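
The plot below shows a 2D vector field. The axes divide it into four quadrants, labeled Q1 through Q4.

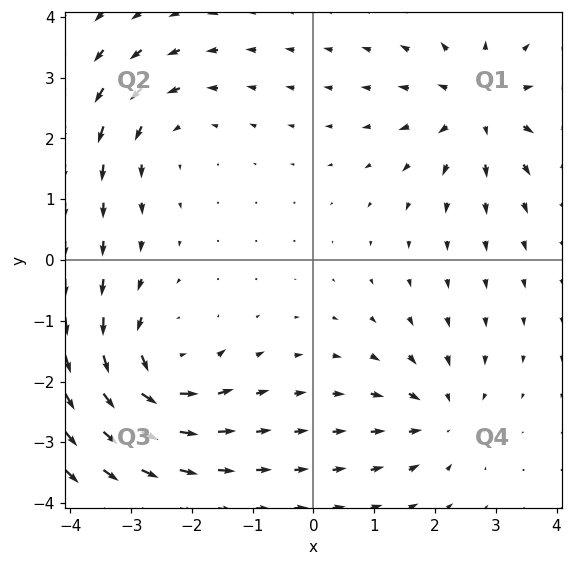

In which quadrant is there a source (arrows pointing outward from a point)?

Q1

The source sits at approximately (2.7, 2.5), which lies in quadrant Q1. The divergence there is about +5, positive as expected for a source.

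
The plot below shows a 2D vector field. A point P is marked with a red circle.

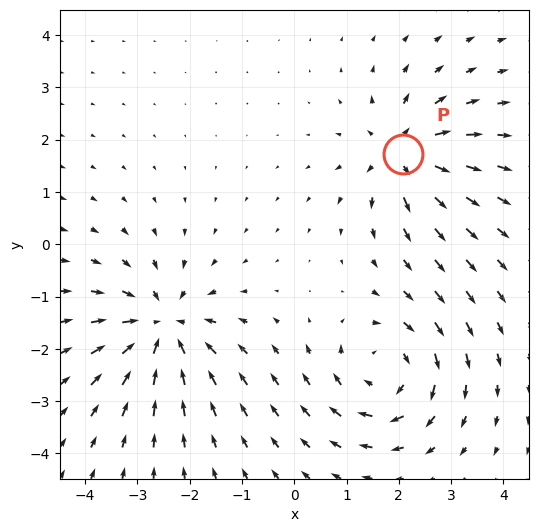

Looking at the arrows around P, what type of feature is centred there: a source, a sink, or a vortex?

At P (2.1, 1.7) the arrows spread outward. Divergence about +5, curl ≈0 — positive divergence with near-zero curl is a source.

source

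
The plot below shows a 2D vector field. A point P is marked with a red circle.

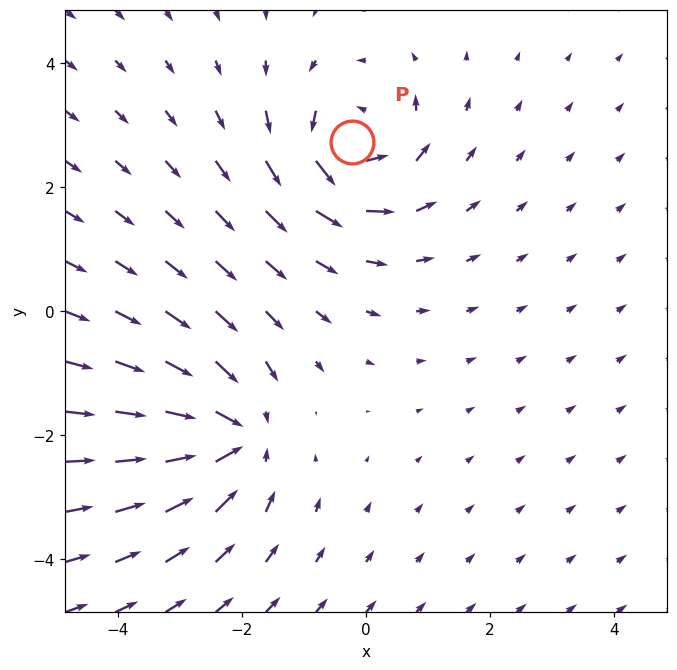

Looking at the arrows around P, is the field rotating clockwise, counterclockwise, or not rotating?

counterclockwise

Near P at (-0.2, 2.7) the arrows circulate counterclockwise. The curl (z-component) there is about +6; positive curl means counterclockwise rotation.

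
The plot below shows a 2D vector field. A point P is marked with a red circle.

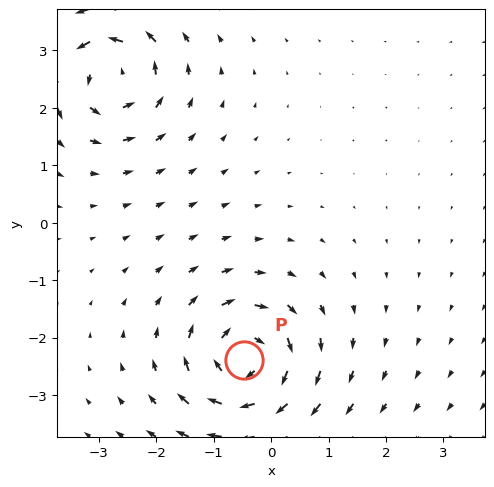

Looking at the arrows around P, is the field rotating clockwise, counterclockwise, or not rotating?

clockwise

Near P at (-0.5, -2.4) the arrows circulate clockwise. The curl (z-component) there is about -5; negative curl means clockwise rotation.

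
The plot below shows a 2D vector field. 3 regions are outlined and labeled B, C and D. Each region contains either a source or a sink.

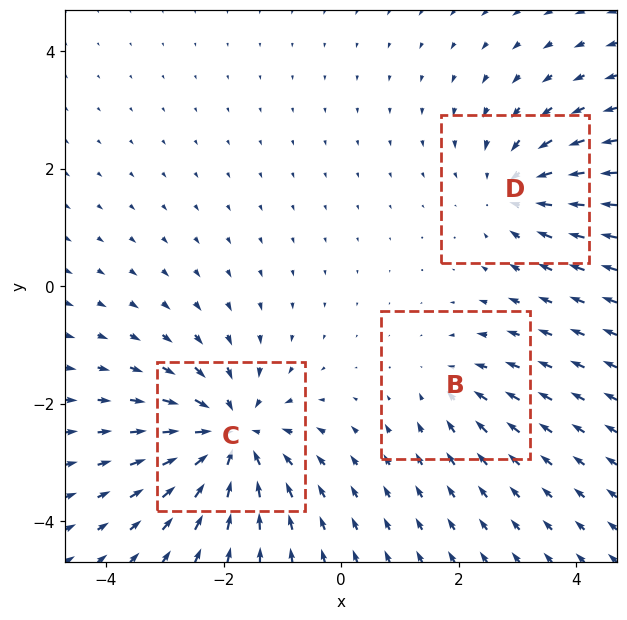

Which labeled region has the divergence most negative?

Divergence at each region's feature centre — B: about -2, C: about -5, D: about -3. Region C is most negative.

C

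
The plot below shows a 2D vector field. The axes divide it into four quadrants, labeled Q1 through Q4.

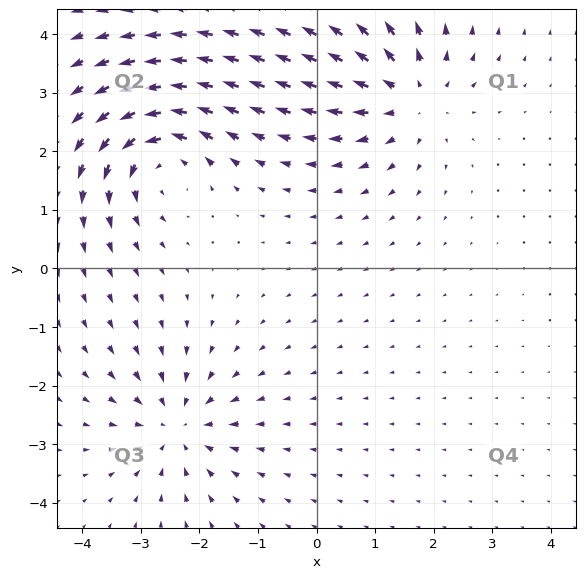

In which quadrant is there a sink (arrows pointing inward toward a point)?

Q3

The sink sits at approximately (-2.4, -2.7), which lies in quadrant Q3. The divergence there is about -4, negative as expected for a sink.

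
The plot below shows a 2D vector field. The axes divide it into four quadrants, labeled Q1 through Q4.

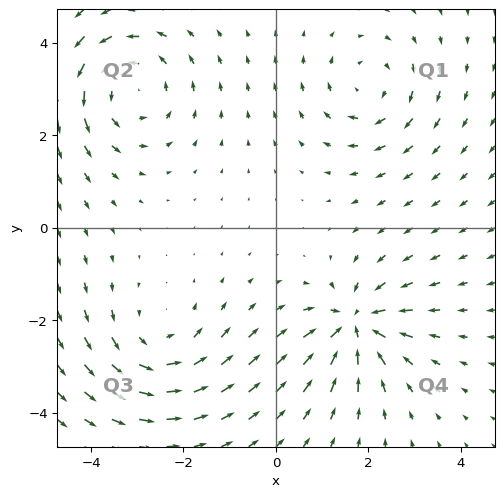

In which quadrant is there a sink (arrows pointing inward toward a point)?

The sink sits at approximately (1.7, -2.1), which lies in quadrant Q4. The divergence there is about -6, negative as expected for a sink.

Q4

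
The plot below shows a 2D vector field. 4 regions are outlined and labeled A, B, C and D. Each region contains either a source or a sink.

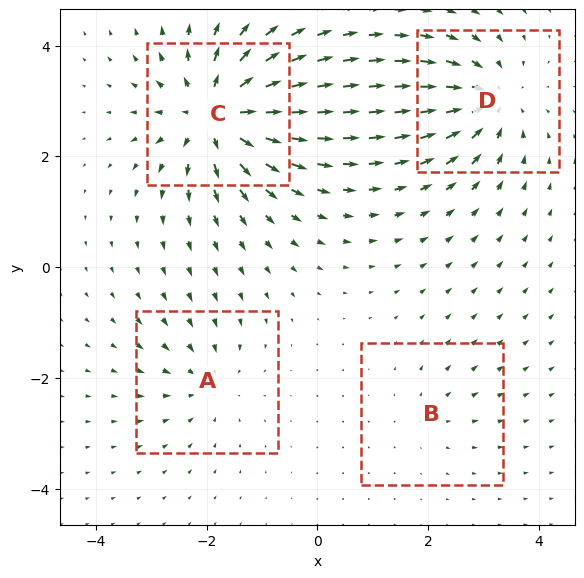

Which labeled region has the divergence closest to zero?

Divergence at each region's feature centre — A: about -3, B: about +2, C: about +8, D: about -6. Region B is closest to zero.

B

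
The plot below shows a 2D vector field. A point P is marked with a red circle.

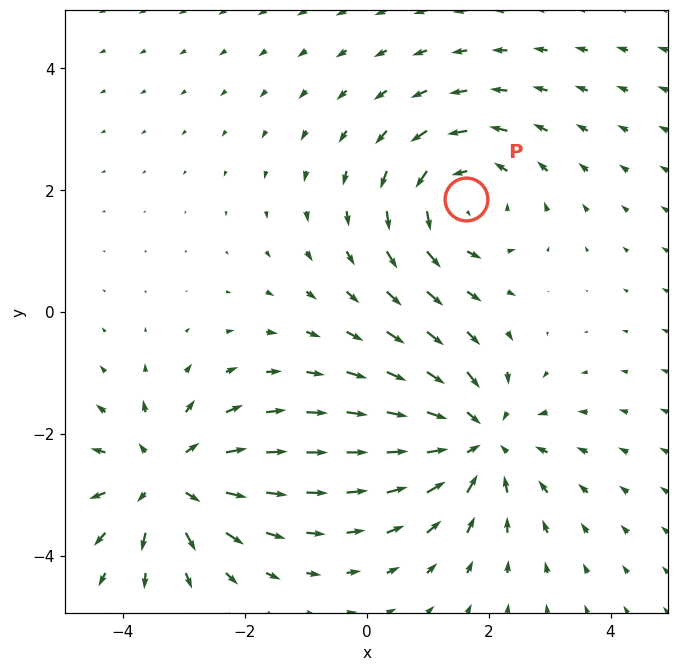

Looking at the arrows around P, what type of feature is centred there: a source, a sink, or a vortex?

vortex

At P (1.6, 1.8) the arrows circulate counterclockwise. Divergence ≈0, curl about +3 — near-zero divergence with nonzero curl is a vortex.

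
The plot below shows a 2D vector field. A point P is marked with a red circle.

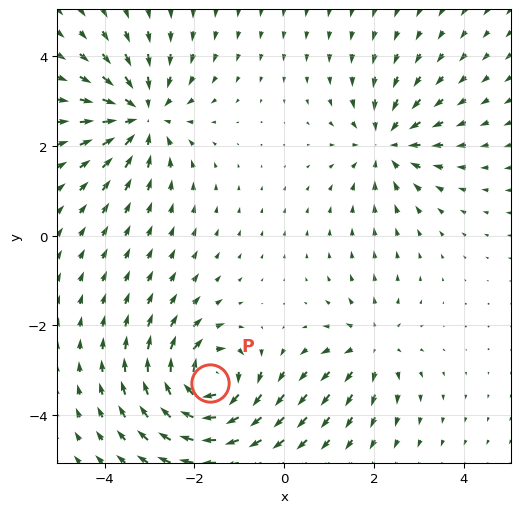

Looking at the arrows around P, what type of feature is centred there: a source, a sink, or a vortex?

vortex

At P (-1.7, -3.3) the arrows circulate clockwise. Divergence ≈0, curl about -6 — near-zero divergence with nonzero curl is a vortex.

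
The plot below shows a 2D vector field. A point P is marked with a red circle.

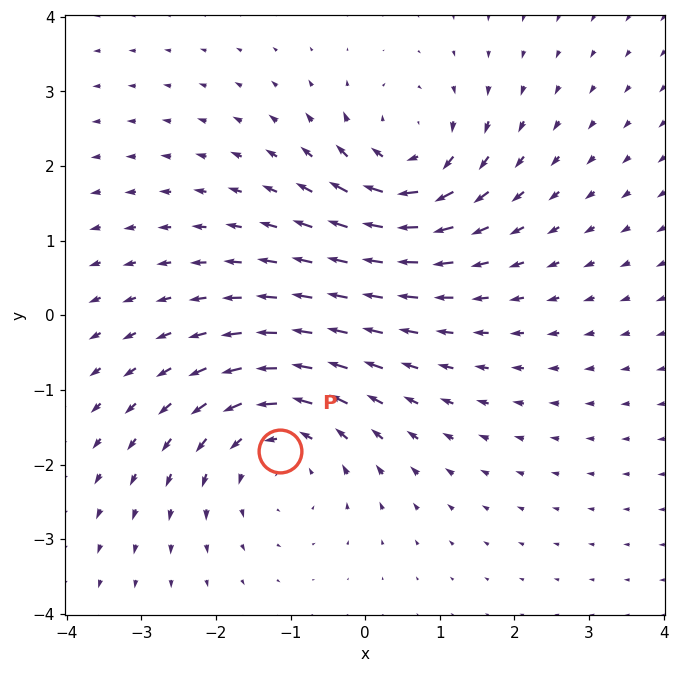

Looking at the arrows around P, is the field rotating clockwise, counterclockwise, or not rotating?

counterclockwise

Near P at (-1.1, -1.8) the arrows circulate counterclockwise. The curl (z-component) there is about +4; positive curl means counterclockwise rotation.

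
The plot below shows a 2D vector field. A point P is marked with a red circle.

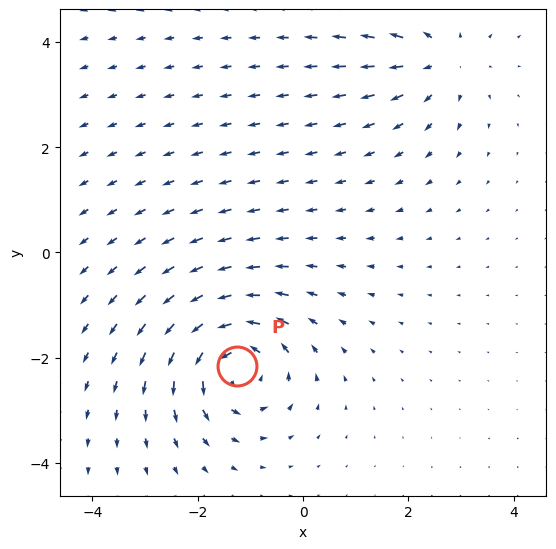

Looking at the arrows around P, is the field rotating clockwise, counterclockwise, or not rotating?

Near P at (-1.2, -2.2) the arrows circulate counterclockwise. The curl (z-component) there is about +5; positive curl means counterclockwise rotation.

counterclockwise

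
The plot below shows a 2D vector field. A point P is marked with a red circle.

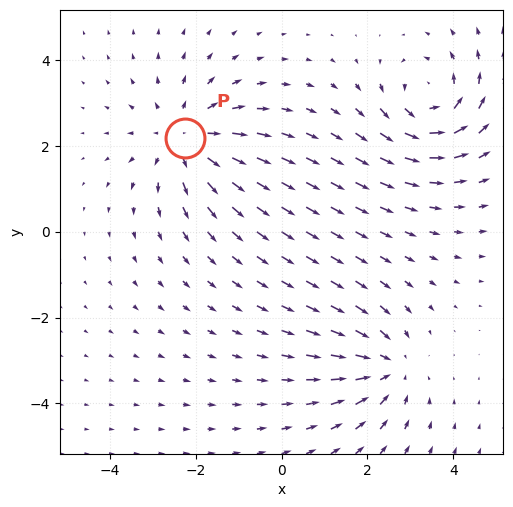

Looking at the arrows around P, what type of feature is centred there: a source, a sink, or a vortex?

At P (-2.2, 2.2) the arrows spread outward. Divergence about +3, curl ≈0 — positive divergence with near-zero curl is a source.

source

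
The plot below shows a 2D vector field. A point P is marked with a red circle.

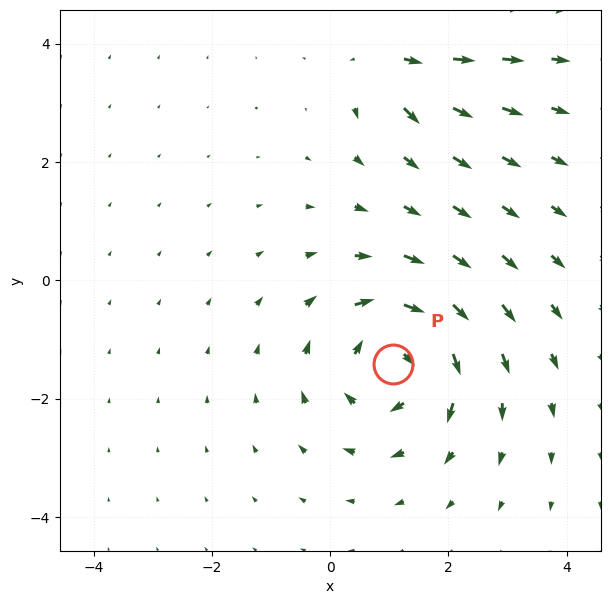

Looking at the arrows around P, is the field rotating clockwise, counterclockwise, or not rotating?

Near P at (1.1, -1.4) the arrows circulate clockwise. The curl (z-component) there is about -4; negative curl means clockwise rotation.

clockwise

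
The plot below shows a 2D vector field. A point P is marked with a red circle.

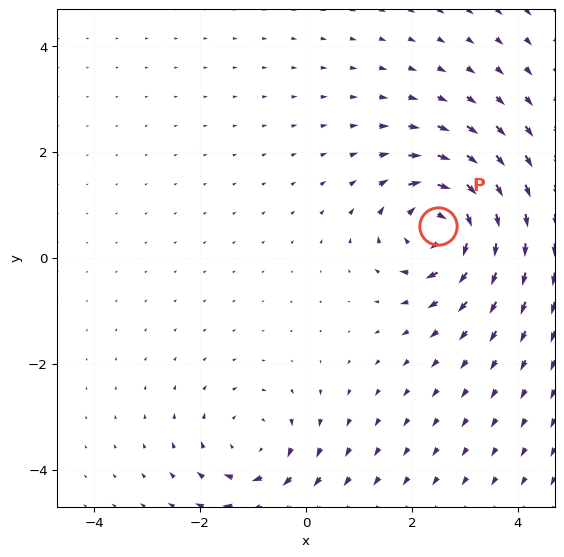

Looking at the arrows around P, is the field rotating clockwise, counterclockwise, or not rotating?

clockwise

Near P at (2.5, 0.6) the arrows circulate clockwise. The curl (z-component) there is about -6; negative curl means clockwise rotation.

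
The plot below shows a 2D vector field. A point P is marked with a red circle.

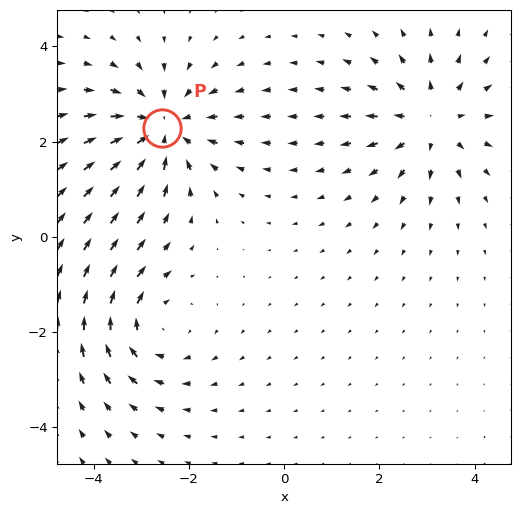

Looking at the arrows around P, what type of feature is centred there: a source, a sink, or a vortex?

sink

At P (-2.6, 2.3) the arrows converge inward. Divergence about -4, curl ≈0 — negative divergence with near-zero curl is a sink.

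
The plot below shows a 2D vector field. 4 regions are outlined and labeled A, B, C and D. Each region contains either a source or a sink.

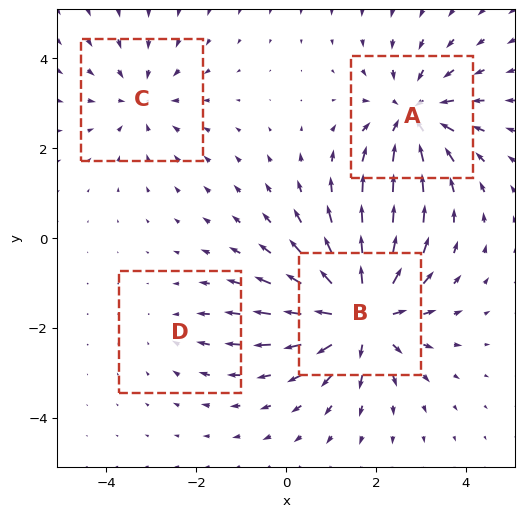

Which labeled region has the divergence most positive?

B

Divergence at each region's feature centre — A: about -5, B: about +7, C: about -3, D: about -2. Region B is most positive.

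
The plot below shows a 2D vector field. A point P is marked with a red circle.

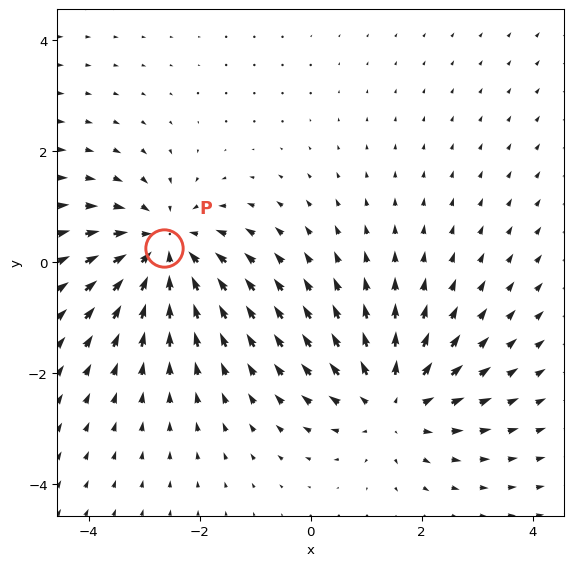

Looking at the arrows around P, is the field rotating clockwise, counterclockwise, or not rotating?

not rotating

Near P at (-2.6, 0.3) the arrows show no circulation. The curl there is ≈0.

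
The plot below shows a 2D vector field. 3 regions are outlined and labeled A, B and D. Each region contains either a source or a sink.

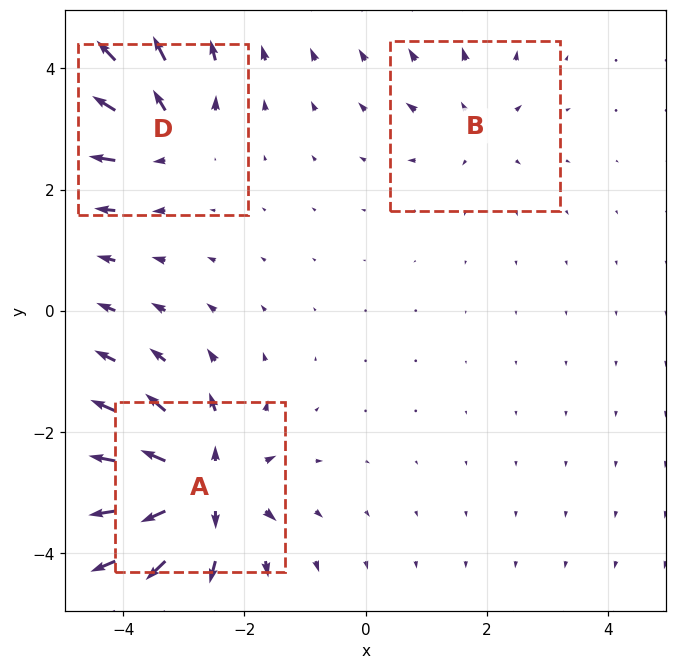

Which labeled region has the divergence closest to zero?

Divergence at each region's feature centre — A: about +6, B: about +3, D: about +4. Region B is closest to zero.

B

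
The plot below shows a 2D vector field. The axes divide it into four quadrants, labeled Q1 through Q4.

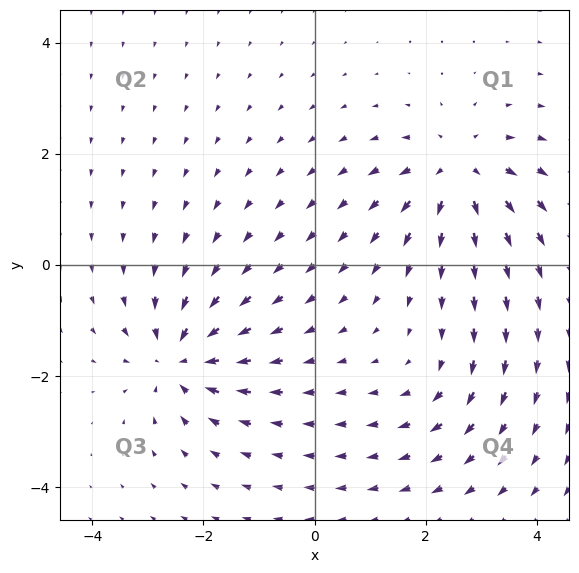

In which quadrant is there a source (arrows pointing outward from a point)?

Q1

The source sits at approximately (2.6, 1.7), which lies in quadrant Q1. The divergence there is about +5, positive as expected for a source.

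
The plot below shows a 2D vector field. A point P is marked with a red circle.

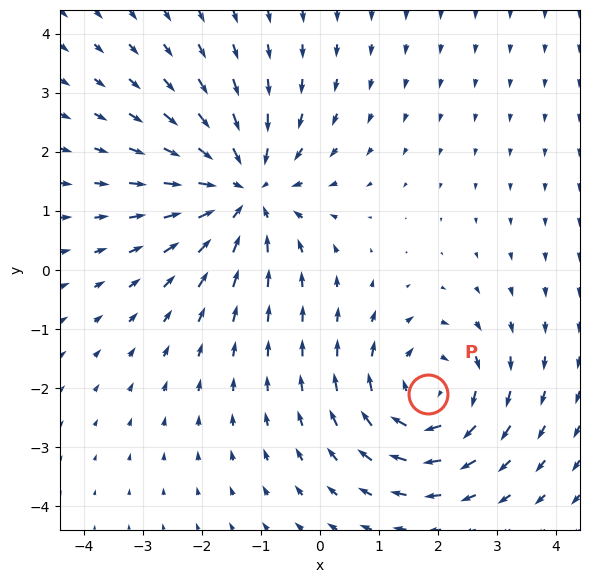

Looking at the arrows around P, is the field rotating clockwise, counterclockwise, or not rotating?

Near P at (1.8, -2.1) the arrows circulate clockwise. The curl (z-component) there is about -3; negative curl means clockwise rotation.

clockwise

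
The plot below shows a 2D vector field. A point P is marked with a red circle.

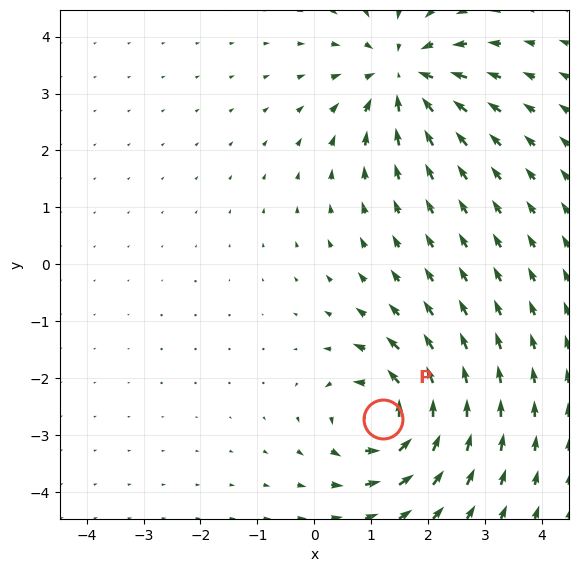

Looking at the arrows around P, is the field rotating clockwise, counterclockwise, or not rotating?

counterclockwise

Near P at (1.2, -2.7) the arrows circulate counterclockwise. The curl (z-component) there is about +6; positive curl means counterclockwise rotation.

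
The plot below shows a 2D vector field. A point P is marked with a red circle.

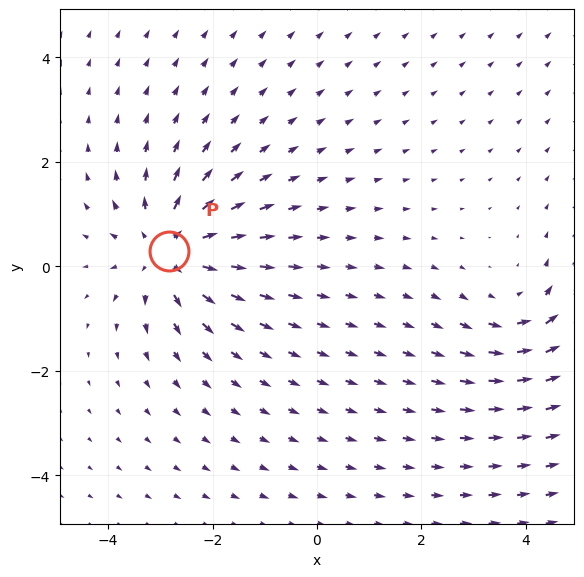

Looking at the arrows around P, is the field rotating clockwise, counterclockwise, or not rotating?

not rotating

Near P at (-2.8, 0.3) the arrows show no circulation. The curl there is ≈0.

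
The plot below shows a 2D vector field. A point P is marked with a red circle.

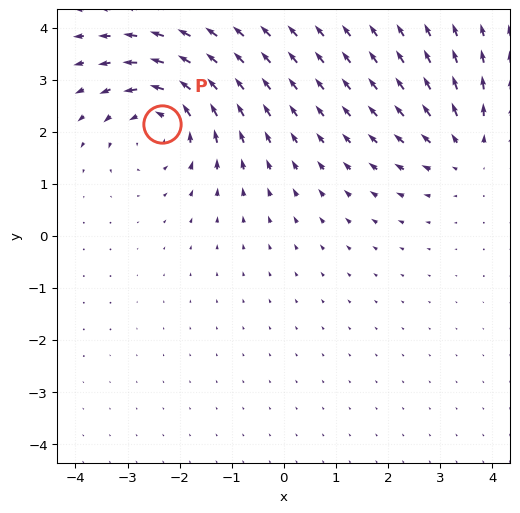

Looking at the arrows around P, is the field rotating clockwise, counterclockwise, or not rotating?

Near P at (-2.3, 2.2) the arrows circulate counterclockwise. The curl (z-component) there is about +5; positive curl means counterclockwise rotation.

counterclockwise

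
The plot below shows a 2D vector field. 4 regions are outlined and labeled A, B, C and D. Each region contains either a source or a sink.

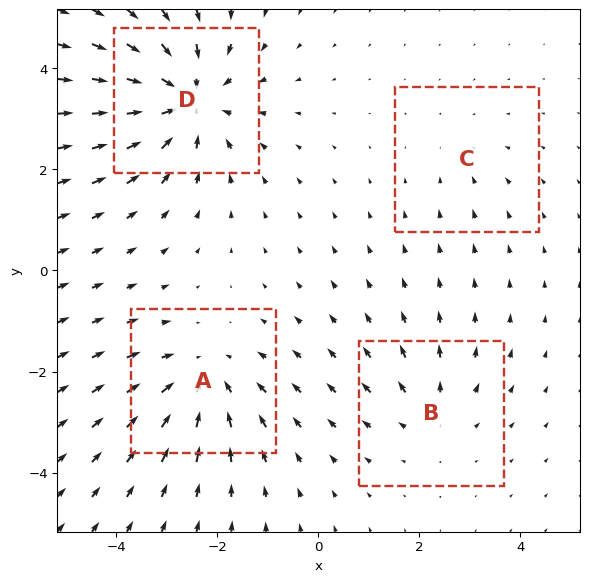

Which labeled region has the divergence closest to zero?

C

Divergence at each region's feature centre — A: about -4, B: about +3, C: about -2, D: about -6. Region C is closest to zero.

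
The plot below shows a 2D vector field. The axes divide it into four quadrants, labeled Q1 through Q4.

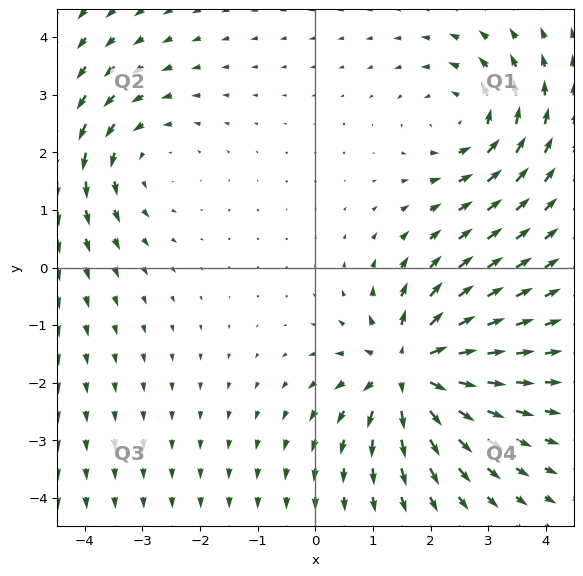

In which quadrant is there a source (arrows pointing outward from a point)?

The source sits at approximately (1.6, -1.8), which lies in quadrant Q4. The divergence there is about +6, positive as expected for a source.

Q4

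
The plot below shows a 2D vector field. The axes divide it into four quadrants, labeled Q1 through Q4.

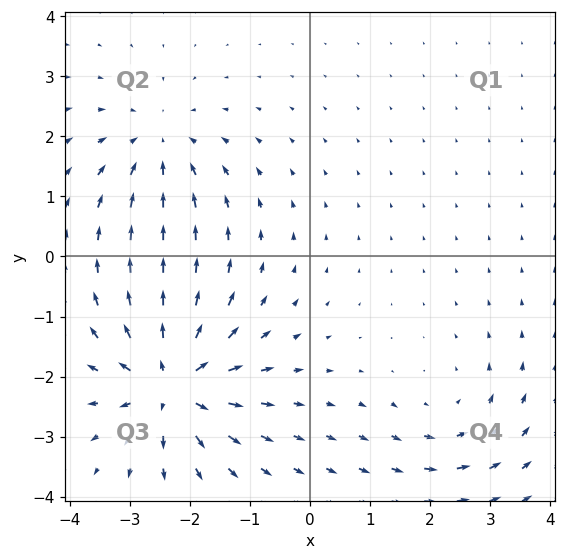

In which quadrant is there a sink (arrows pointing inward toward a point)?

The sink sits at approximately (-2.5, 1.8), which lies in quadrant Q2. The divergence there is about -3, negative as expected for a sink.

Q2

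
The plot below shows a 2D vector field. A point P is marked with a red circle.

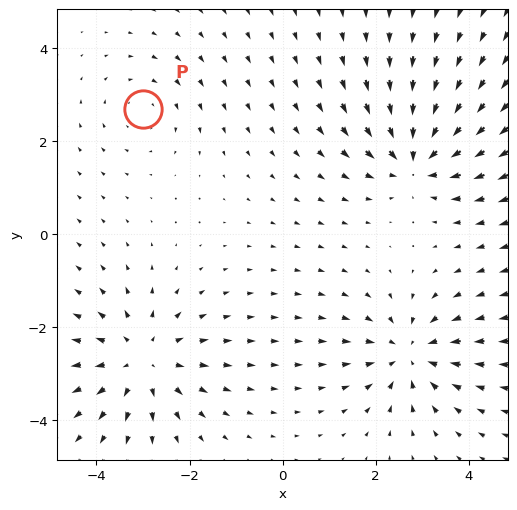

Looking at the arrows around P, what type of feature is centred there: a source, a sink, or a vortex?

At P (-3.0, 2.7) the arrows circulate clockwise. Divergence ≈0, curl about -2 — near-zero divergence with nonzero curl is a vortex.

vortex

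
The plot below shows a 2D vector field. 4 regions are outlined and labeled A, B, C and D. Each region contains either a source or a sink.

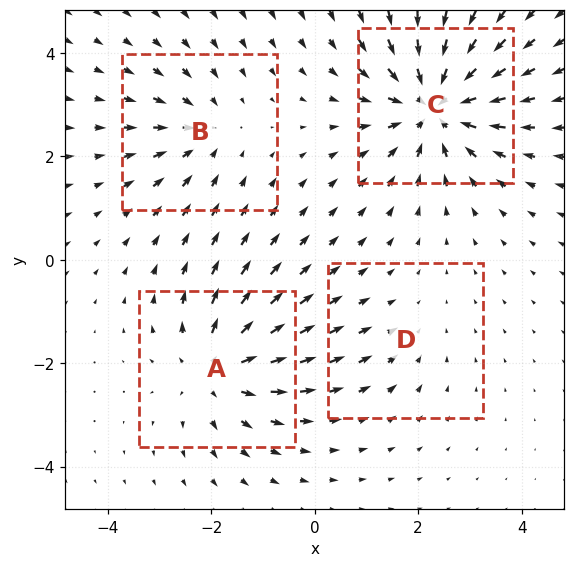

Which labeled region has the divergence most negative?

C

Divergence at each region's feature centre — A: about +5, B: about -3, C: about -7, D: about -2. Region C is most negative.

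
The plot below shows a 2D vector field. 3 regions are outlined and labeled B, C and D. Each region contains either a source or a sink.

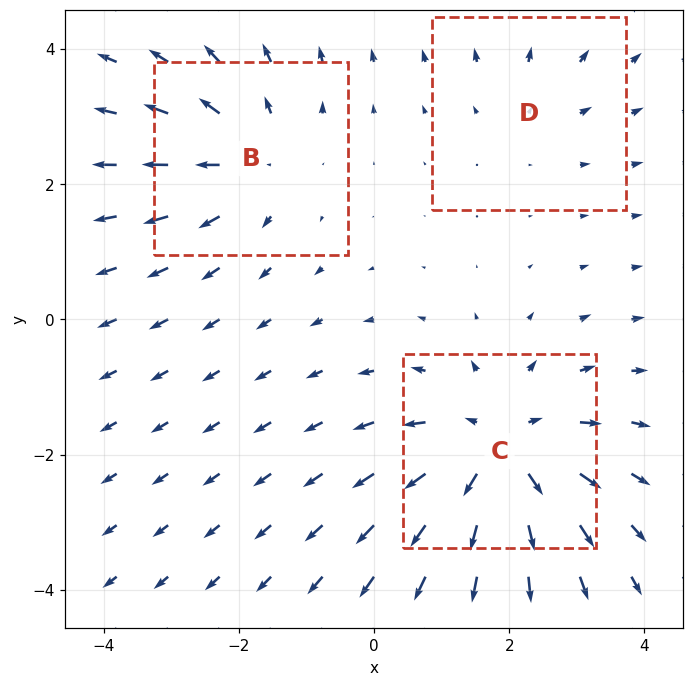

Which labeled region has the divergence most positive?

C

Divergence at each region's feature centre — B: about +3, C: about +4, D: about +2. Region C is most positive.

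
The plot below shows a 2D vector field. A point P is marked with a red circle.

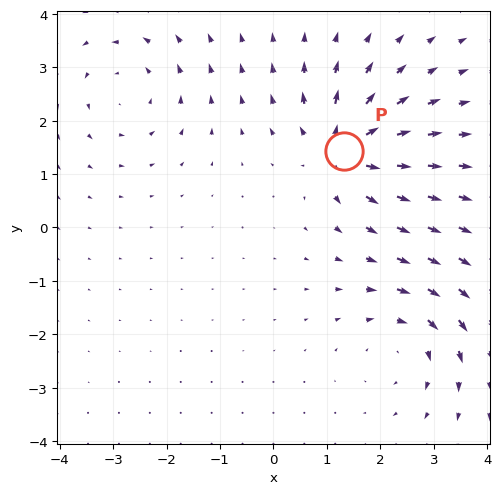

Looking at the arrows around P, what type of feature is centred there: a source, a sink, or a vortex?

source

At P (1.3, 1.4) the arrows spread outward. Divergence about +7, curl ≈0 — positive divergence with near-zero curl is a source.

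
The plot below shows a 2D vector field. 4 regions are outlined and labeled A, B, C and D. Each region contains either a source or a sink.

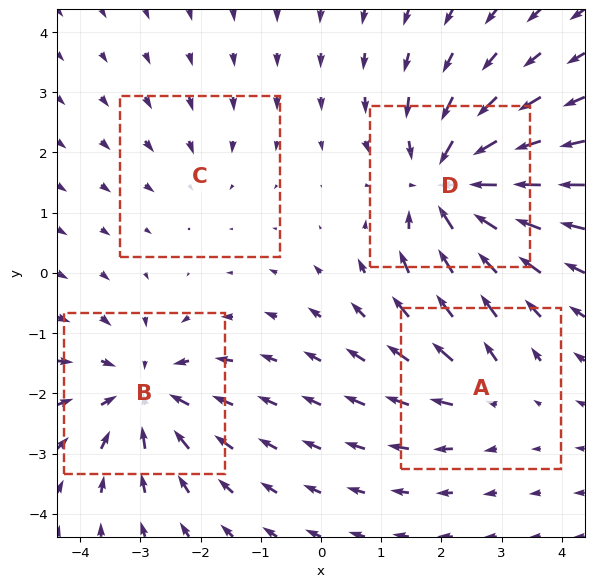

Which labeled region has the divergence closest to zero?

Divergence at each region's feature centre — A: about +3, B: about -5, C: about -2, D: about -7. Region C is closest to zero.

C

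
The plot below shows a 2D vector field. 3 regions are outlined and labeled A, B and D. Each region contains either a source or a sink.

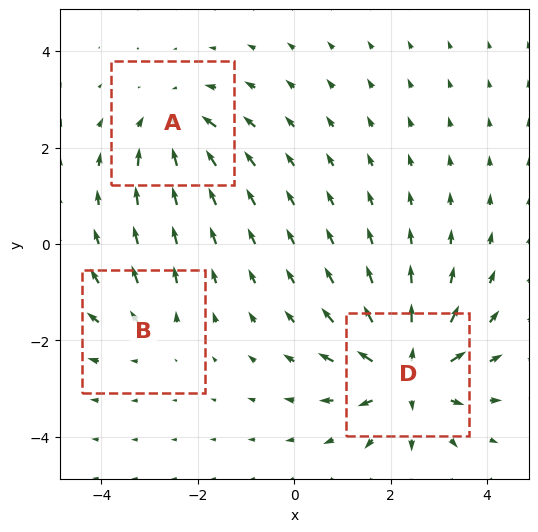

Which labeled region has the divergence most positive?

Divergence at each region's feature centre — A: about -3, B: about +2, D: about +5. Region D is most positive.

D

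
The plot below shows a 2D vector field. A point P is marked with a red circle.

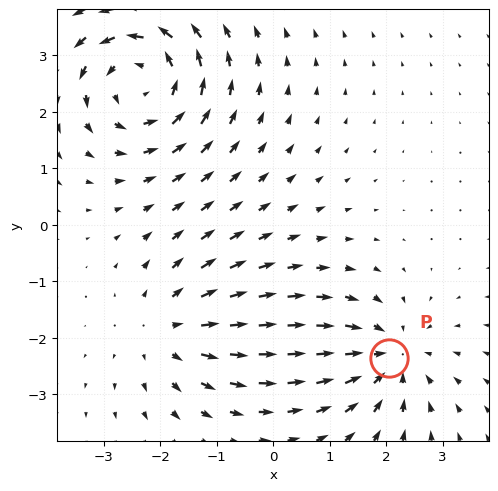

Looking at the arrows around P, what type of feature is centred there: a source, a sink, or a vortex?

sink

At P (2.1, -2.4) the arrows converge inward. Divergence about -4, curl ≈0 — negative divergence with near-zero curl is a sink.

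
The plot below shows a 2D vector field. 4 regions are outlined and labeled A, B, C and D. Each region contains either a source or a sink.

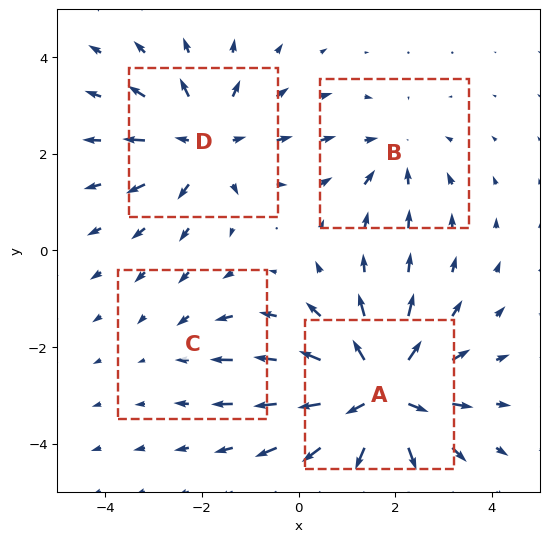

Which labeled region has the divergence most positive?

A

Divergence at each region's feature centre — A: about +7, B: about -3, C: about -2, D: about +5. Region A is most positive.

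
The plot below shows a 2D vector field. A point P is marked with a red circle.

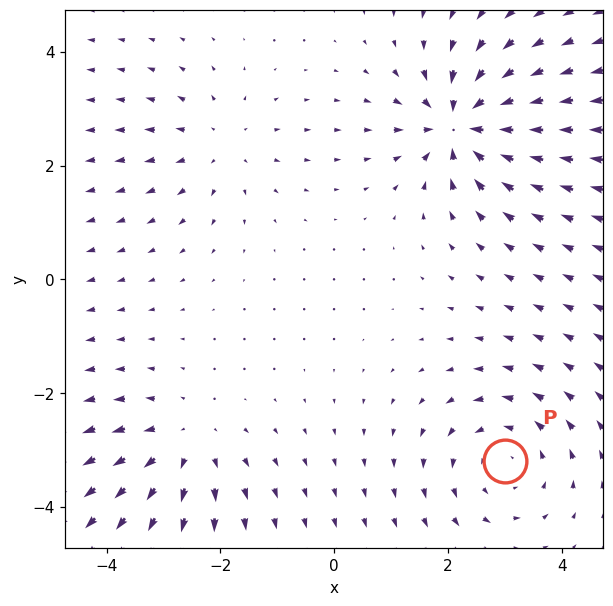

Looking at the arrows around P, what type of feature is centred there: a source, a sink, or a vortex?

At P (3.0, -3.2) the arrows circulate counterclockwise. Divergence ≈0, curl about +4 — near-zero divergence with nonzero curl is a vortex.

vortex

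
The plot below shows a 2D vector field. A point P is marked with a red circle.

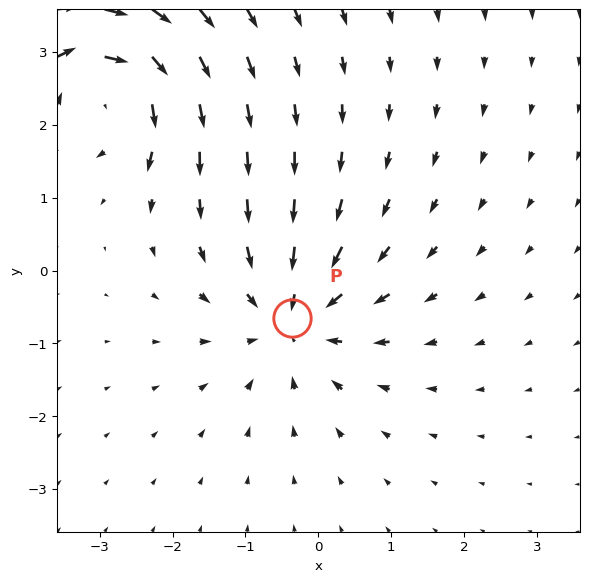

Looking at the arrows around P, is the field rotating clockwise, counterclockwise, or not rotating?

not rotating

Near P at (-0.4, -0.7) the arrows show no circulation. The curl there is ≈0.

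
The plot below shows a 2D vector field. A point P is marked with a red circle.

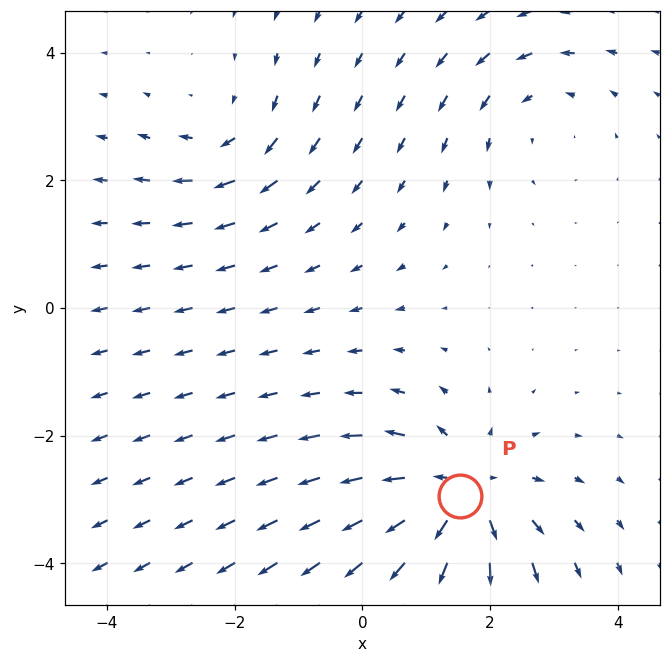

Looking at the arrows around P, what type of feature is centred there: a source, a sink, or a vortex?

At P (1.5, -2.9) the arrows spread outward. Divergence about +5, curl ≈0 — positive divergence with near-zero curl is a source.

source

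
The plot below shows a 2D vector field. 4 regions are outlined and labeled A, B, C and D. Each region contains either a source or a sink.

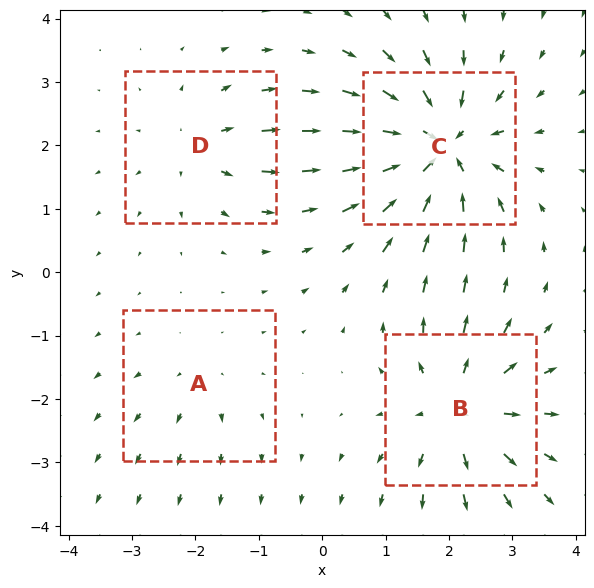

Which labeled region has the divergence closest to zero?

A

Divergence at each region's feature centre — A: about +2, B: about +6, C: about -8, D: about +3. Region A is closest to zero.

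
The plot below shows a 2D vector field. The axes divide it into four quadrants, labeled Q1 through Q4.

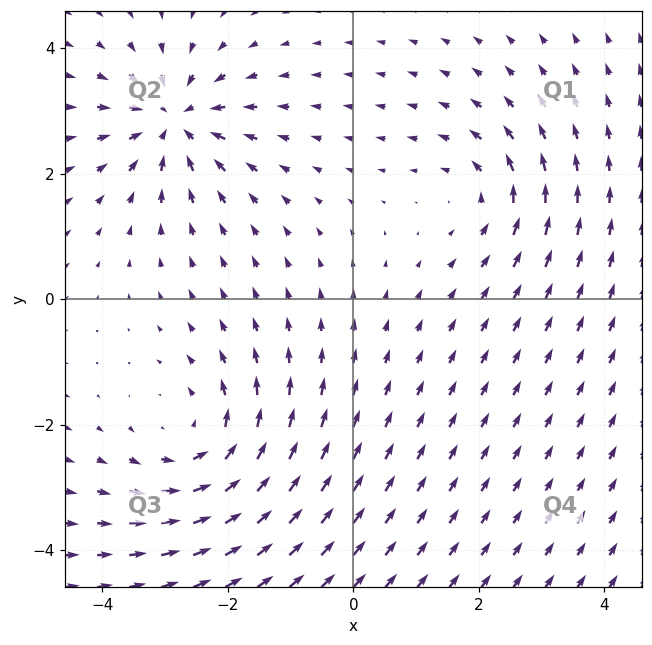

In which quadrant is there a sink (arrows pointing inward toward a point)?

Q2

The sink sits at approximately (-2.9, 2.8), which lies in quadrant Q2. The divergence there is about -5, negative as expected for a sink.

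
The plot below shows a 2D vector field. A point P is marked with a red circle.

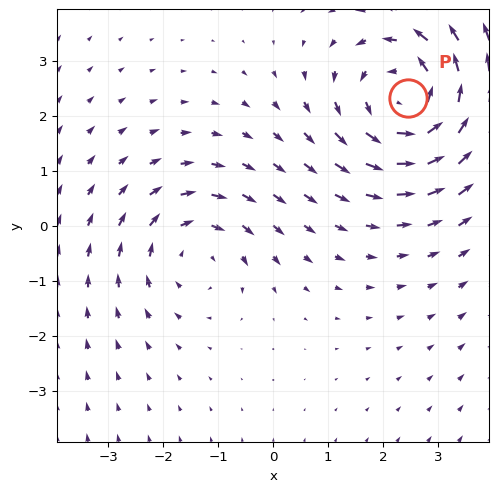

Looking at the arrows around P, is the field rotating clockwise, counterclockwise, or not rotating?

Near P at (2.5, 2.3) the arrows circulate counterclockwise. The curl (z-component) there is about +4; positive curl means counterclockwise rotation.

counterclockwise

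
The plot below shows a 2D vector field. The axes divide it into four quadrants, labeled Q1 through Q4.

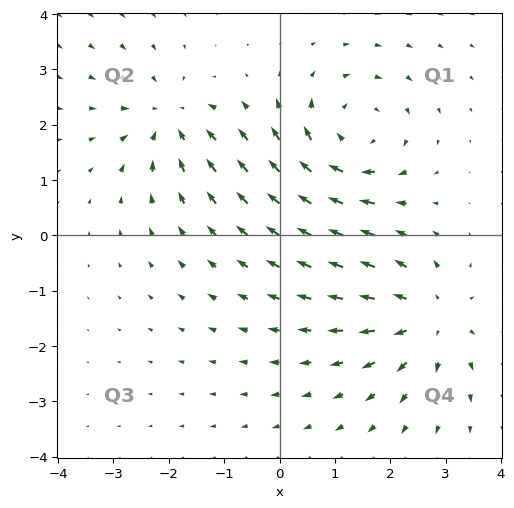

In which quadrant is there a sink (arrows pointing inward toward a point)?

Q2

The sink sits at approximately (-2.0, 2.1), which lies in quadrant Q2. The divergence there is about -4, negative as expected for a sink.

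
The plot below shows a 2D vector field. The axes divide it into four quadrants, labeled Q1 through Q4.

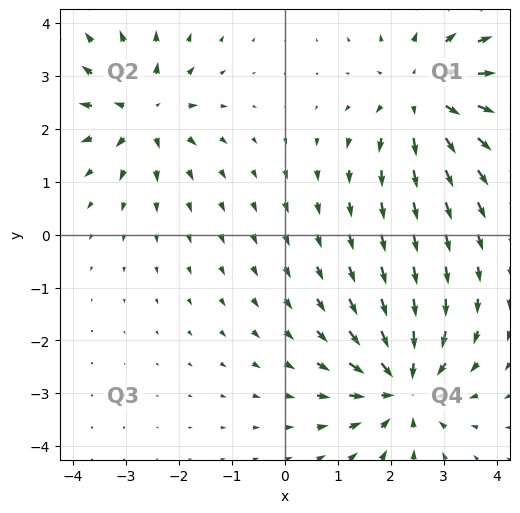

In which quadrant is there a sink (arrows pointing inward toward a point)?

The sink sits at approximately (2.2, -2.9), which lies in quadrant Q4. The divergence there is about -5, negative as expected for a sink.

Q4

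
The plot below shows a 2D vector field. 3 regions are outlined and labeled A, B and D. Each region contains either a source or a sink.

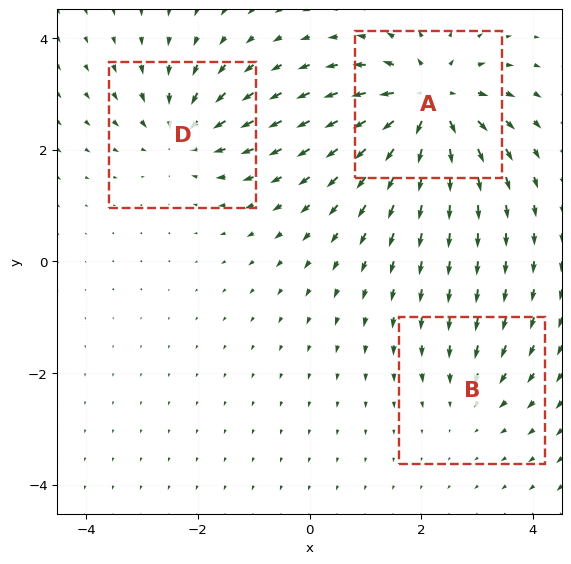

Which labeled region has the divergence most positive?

A

Divergence at each region's feature centre — A: about +5, B: about -2, D: about -3. Region A is most positive.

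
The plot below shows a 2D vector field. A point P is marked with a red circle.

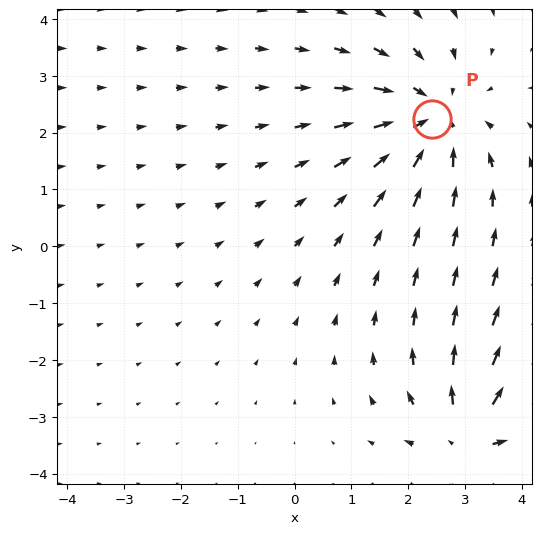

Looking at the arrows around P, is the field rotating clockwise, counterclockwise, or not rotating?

not rotating

Near P at (2.4, 2.2) the arrows show no circulation. The curl there is ≈0.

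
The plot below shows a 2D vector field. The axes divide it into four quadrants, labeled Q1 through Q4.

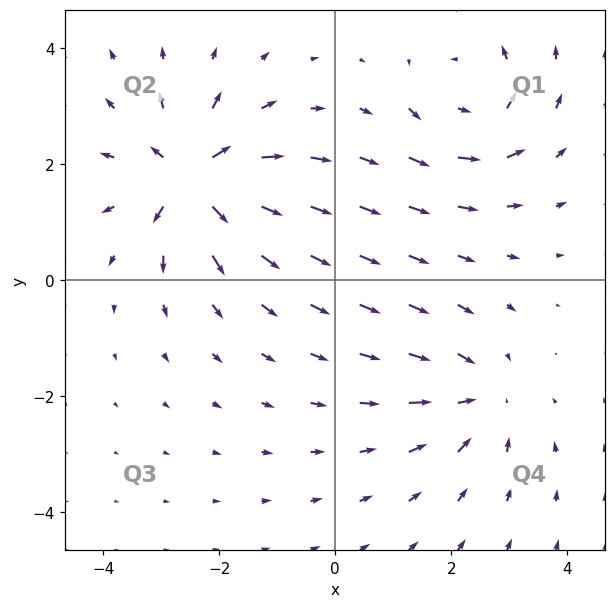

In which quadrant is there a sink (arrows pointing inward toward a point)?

Q4

The sink sits at approximately (2.5, -2.0), which lies in quadrant Q4. The divergence there is about -3, negative as expected for a sink.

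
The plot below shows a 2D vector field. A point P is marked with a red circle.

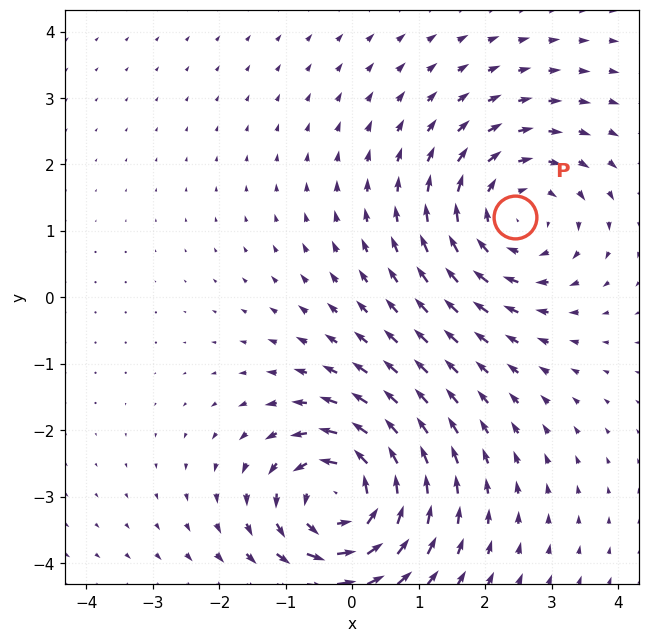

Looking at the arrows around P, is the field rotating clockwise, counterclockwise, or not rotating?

Near P at (2.5, 1.2) the arrows circulate clockwise. The curl (z-component) there is about -2; negative curl means clockwise rotation.

clockwise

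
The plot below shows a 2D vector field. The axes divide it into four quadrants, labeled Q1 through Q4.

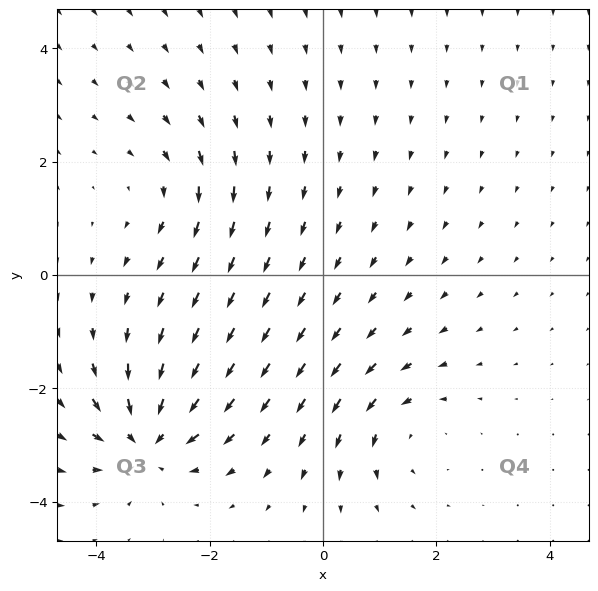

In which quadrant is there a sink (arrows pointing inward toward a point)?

Q3

The sink sits at approximately (-3.1, -2.9), which lies in quadrant Q3. The divergence there is about -6, negative as expected for a sink.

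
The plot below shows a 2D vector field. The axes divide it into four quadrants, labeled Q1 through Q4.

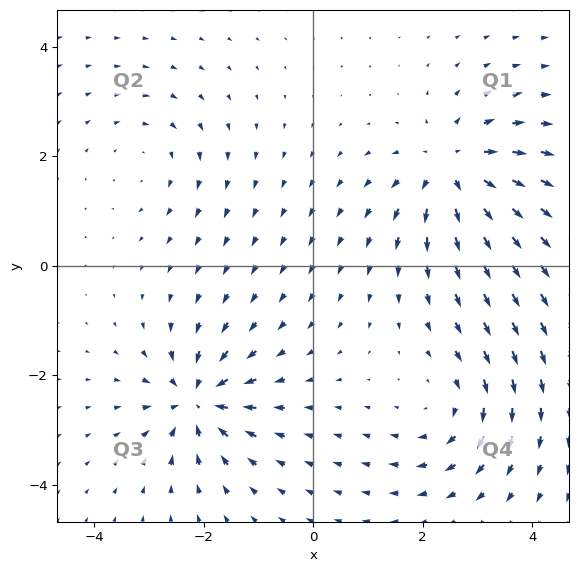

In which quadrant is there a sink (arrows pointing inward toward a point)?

Q3

The sink sits at approximately (-2.1, -2.5), which lies in quadrant Q3. The divergence there is about -6, negative as expected for a sink.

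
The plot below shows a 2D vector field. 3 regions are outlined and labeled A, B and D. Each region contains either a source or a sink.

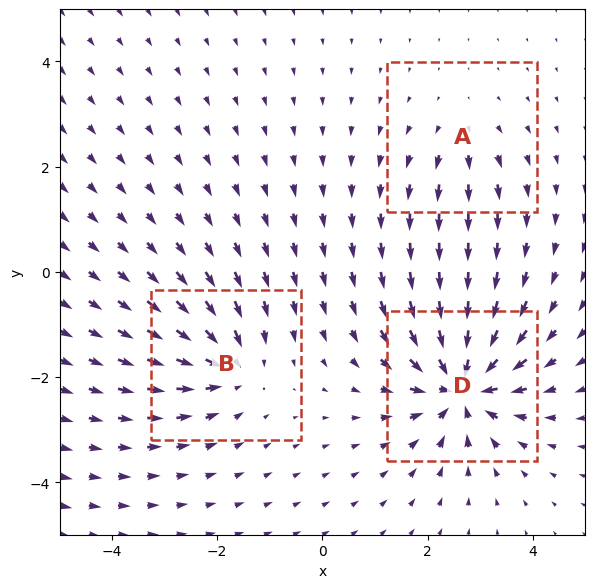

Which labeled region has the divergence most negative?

Divergence at each region's feature centre — A: about +2, B: about -4, D: about -6. Region D is most negative.

D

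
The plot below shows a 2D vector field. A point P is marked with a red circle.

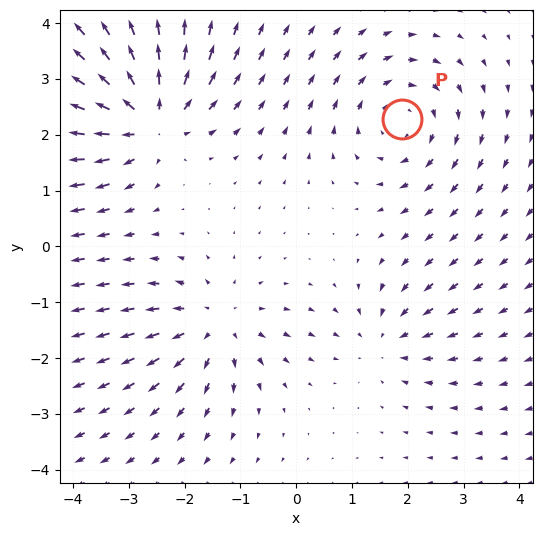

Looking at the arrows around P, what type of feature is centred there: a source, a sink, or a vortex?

vortex

At P (1.9, 2.3) the arrows circulate clockwise. Divergence ≈0, curl about -4 — near-zero divergence with nonzero curl is a vortex.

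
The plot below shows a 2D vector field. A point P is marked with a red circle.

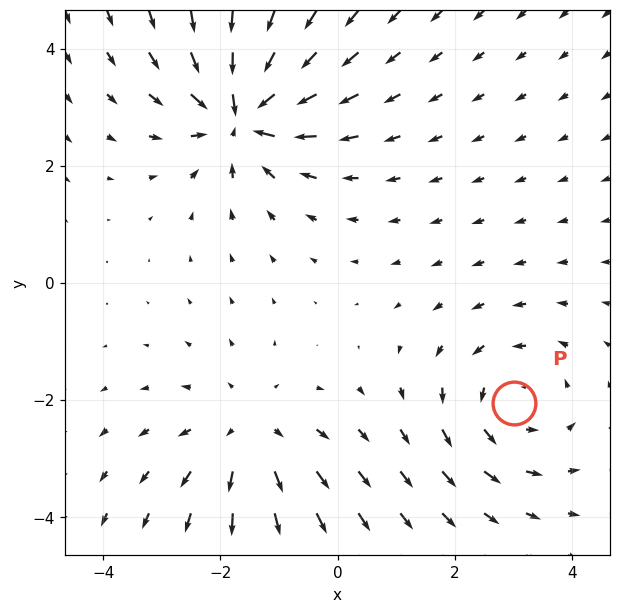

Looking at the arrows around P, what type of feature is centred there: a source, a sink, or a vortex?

vortex

At P (3.0, -2.0) the arrows circulate counterclockwise. Divergence ≈0, curl about +3 — near-zero divergence with nonzero curl is a vortex.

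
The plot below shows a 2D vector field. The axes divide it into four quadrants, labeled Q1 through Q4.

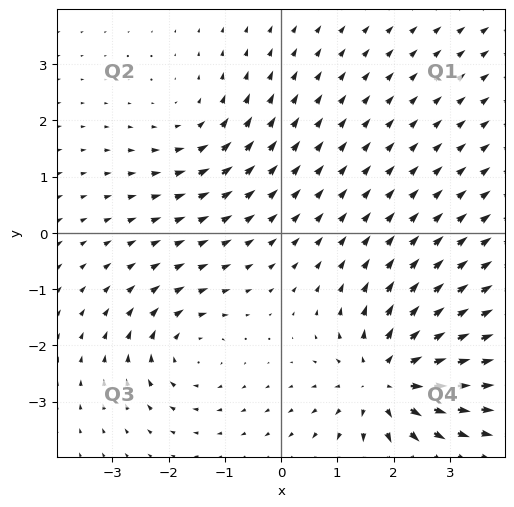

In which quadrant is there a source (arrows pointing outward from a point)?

Q4

The source sits at approximately (1.9, -2.6), which lies in quadrant Q4. The divergence there is about +5, positive as expected for a source.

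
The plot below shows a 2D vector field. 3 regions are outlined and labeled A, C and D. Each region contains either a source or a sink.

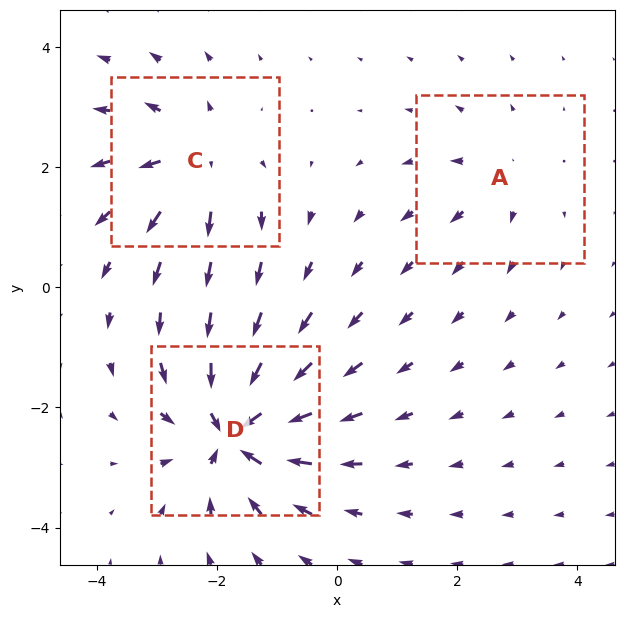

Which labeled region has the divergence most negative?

Divergence at each region's feature centre — A: about +2, C: about +4, D: about -6. Region D is most negative.

D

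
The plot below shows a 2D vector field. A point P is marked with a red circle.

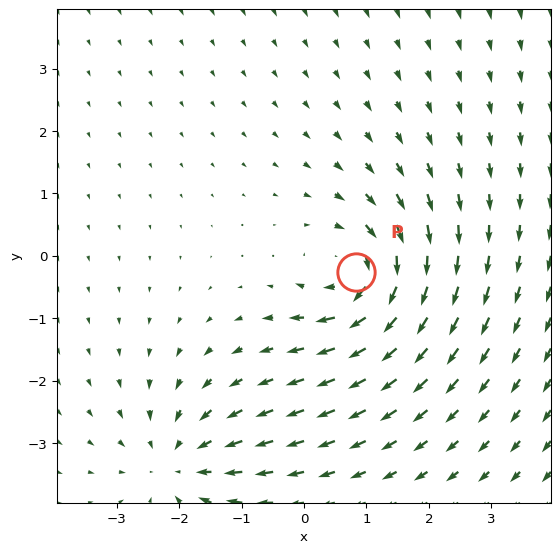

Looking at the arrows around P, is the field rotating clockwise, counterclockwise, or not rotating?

clockwise

Near P at (0.8, -0.3) the arrows circulate clockwise. The curl (z-component) there is about -5; negative curl means clockwise rotation.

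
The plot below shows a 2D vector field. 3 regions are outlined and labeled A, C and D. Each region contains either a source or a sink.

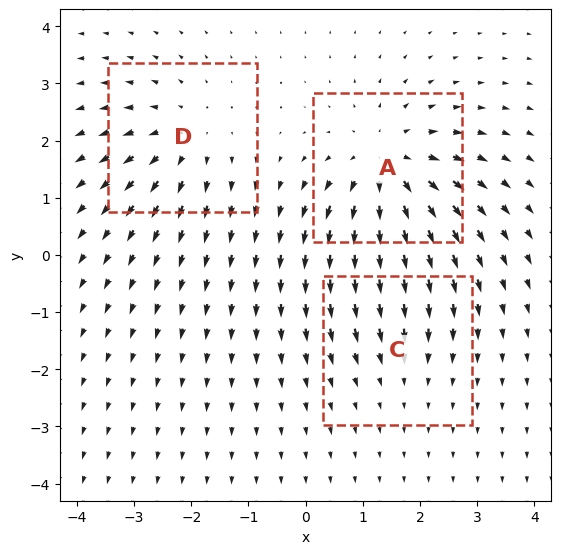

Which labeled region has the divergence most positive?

Divergence at each region's feature centre — A: about +5, C: about -2, D: about +3. Region A is most positive.

A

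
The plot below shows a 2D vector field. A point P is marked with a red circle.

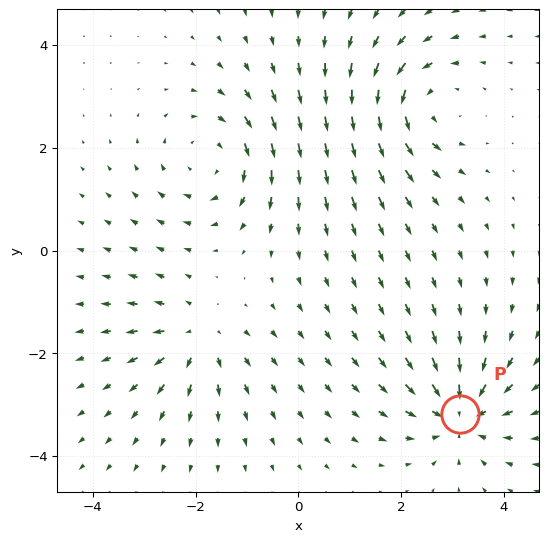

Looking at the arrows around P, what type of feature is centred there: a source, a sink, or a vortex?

sink

At P (3.1, -3.2) the arrows converge inward. Divergence about -6, curl ≈0 — negative divergence with near-zero curl is a sink.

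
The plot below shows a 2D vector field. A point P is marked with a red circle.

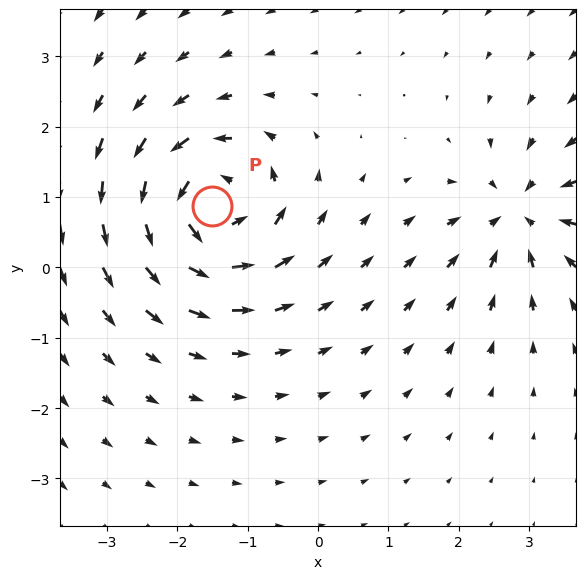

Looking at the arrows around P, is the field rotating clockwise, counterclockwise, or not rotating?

Near P at (-1.5, 0.9) the arrows circulate counterclockwise. The curl (z-component) there is about +7; positive curl means counterclockwise rotation.

counterclockwise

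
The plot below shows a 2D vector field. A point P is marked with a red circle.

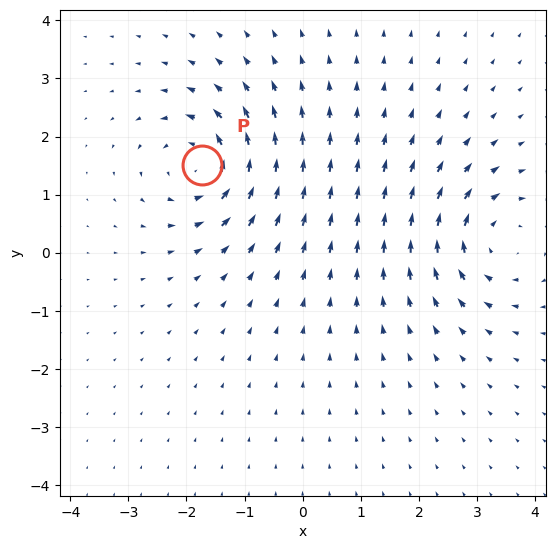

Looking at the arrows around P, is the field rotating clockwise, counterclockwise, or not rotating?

counterclockwise

Near P at (-1.7, 1.5) the arrows circulate counterclockwise. The curl (z-component) there is about +6; positive curl means counterclockwise rotation.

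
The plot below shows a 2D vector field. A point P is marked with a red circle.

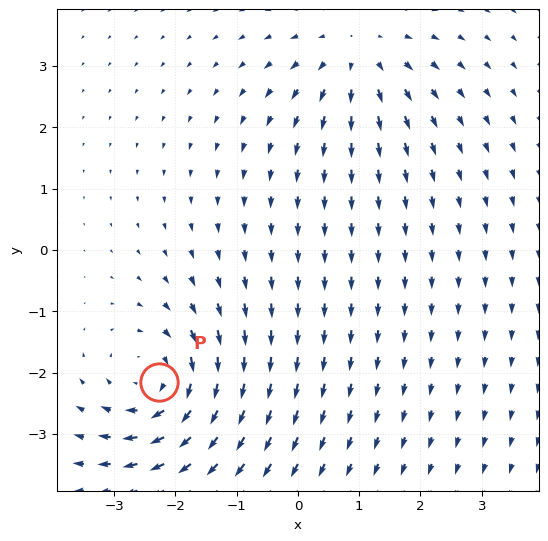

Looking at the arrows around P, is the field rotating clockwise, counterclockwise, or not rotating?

Near P at (-2.3, -2.2) the arrows circulate clockwise. The curl (z-component) there is about -5; negative curl means clockwise rotation.

clockwise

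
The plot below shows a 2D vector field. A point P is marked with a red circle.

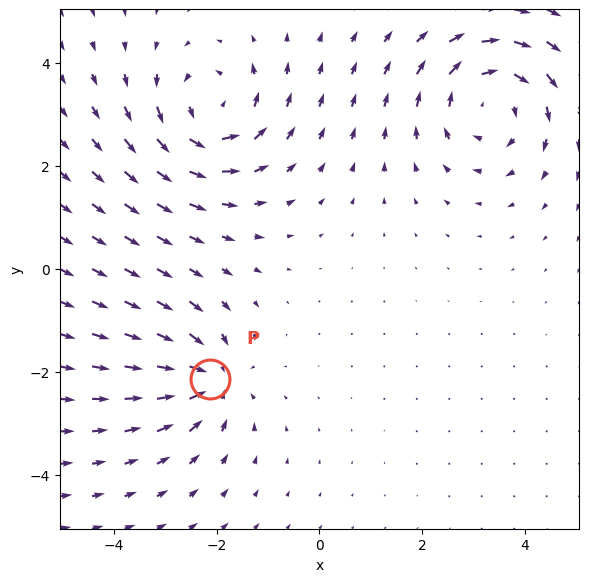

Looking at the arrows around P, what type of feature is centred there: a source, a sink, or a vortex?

At P (-2.1, -2.1) the arrows converge inward. Divergence about -4, curl ≈0 — negative divergence with near-zero curl is a sink.

sink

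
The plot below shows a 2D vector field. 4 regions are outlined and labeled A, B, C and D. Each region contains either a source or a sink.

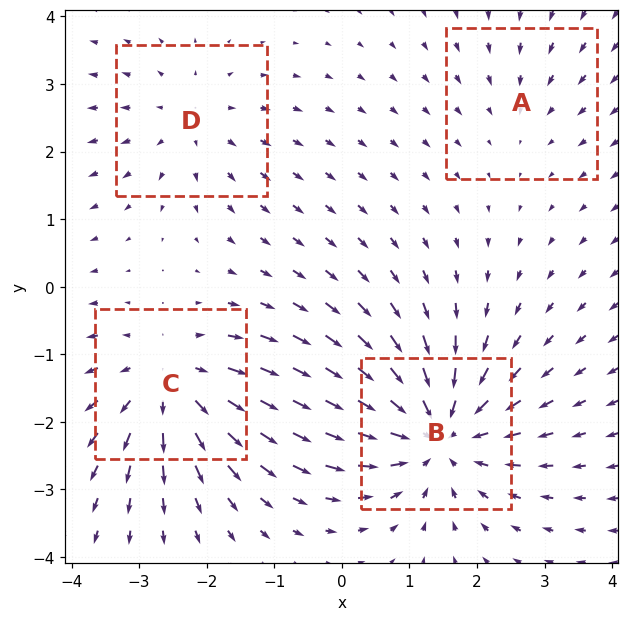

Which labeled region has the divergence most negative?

Divergence at each region's feature centre — A: about -2, B: about -6, C: about +5, D: about +3. Region B is most negative.

B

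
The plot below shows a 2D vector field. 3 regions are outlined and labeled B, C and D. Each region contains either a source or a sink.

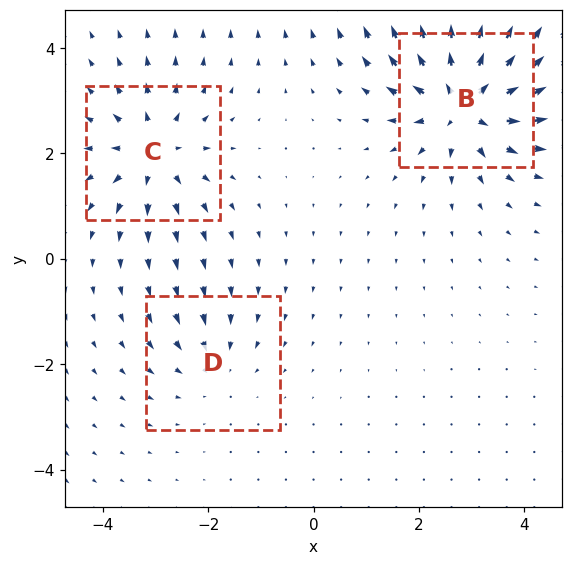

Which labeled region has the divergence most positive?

Divergence at each region's feature centre — B: about +6, C: about +4, D: about -2. Region B is most positive.

B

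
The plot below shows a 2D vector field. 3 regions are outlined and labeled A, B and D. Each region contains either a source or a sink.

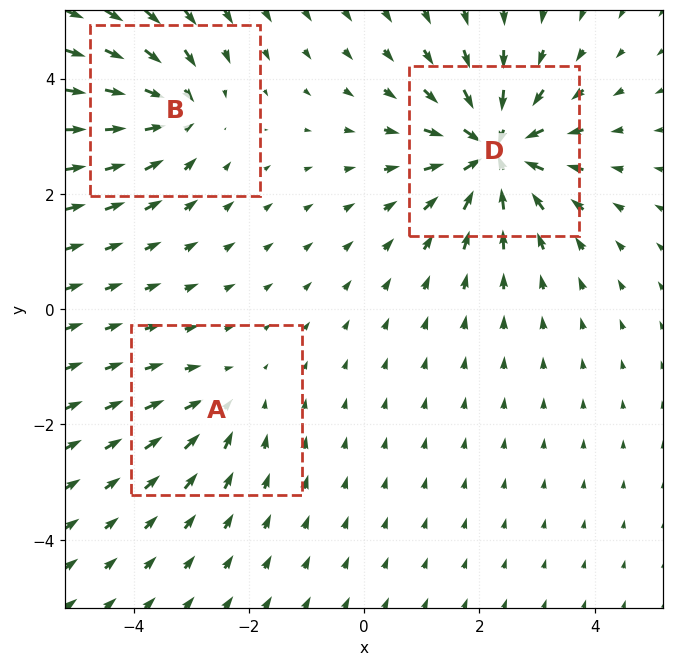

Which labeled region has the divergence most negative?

Divergence at each region's feature centre — A: about -2, B: about -4, D: about -6. Region D is most negative.

D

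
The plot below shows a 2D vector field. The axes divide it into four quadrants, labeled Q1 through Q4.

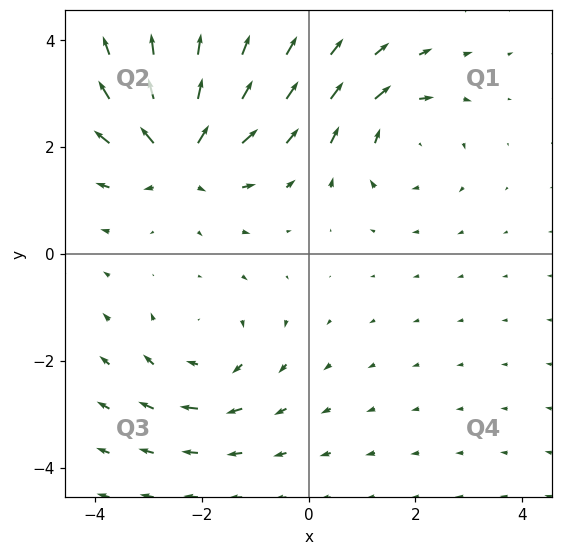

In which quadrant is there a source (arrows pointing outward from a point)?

The source sits at approximately (-2.4, 1.9), which lies in quadrant Q2. The divergence there is about +5, positive as expected for a source.

Q2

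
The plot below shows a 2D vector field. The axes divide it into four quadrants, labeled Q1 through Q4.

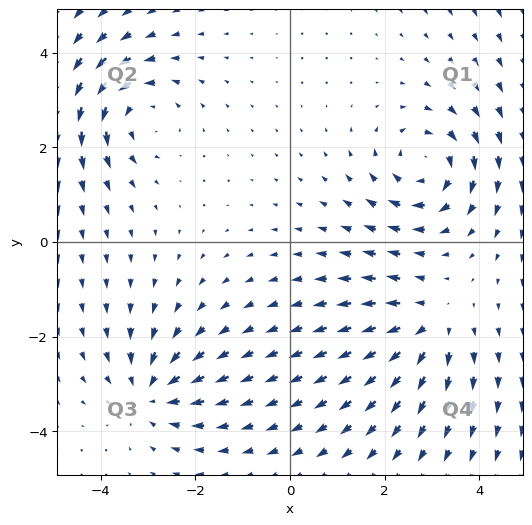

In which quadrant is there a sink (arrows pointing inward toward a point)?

The sink sits at approximately (-2.9, -3.2), which lies in quadrant Q3. The divergence there is about -3, negative as expected for a sink.

Q3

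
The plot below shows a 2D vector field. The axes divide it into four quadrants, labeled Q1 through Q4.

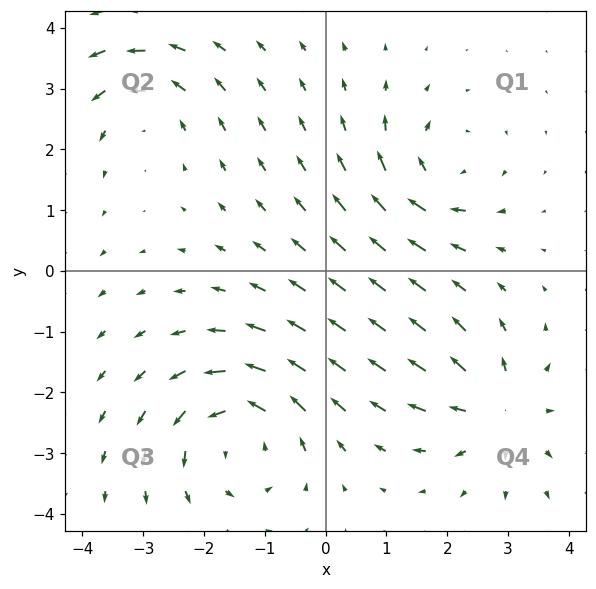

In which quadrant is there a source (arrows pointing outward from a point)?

Q4

The source sits at approximately (2.8, -2.3), which lies in quadrant Q4. The divergence there is about +4, positive as expected for a source.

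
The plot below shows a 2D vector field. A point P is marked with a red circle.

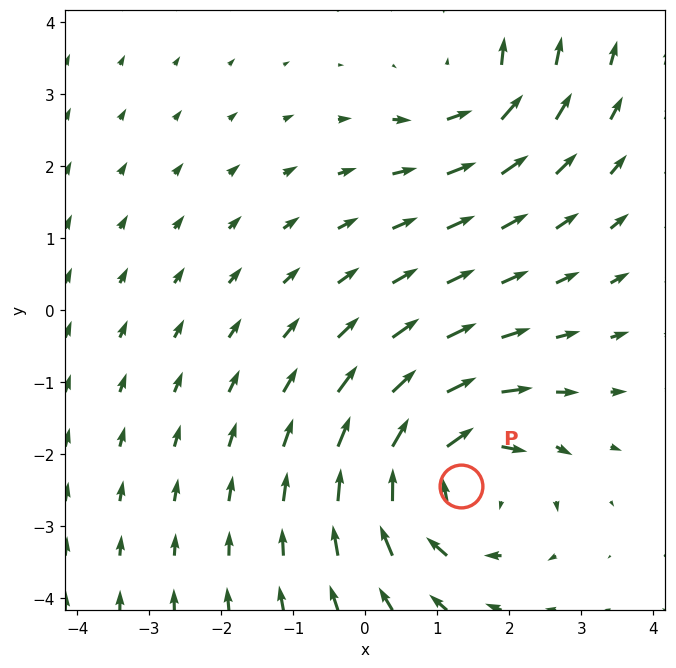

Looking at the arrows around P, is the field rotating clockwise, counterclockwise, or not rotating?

Near P at (1.3, -2.4) the arrows circulate clockwise. The curl (z-component) there is about -5; negative curl means clockwise rotation.

clockwise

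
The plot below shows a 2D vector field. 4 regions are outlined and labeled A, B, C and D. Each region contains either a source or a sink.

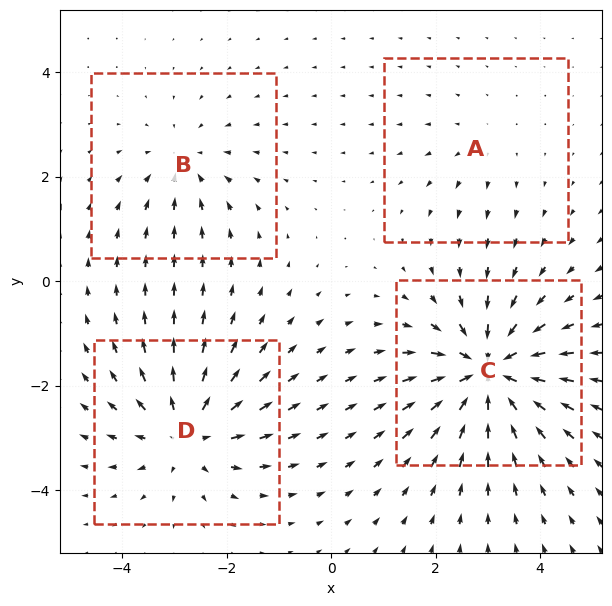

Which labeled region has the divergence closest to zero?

A

Divergence at each region's feature centre — A: about +2, B: about -3, C: about -7, D: about +5. Region A is closest to zero.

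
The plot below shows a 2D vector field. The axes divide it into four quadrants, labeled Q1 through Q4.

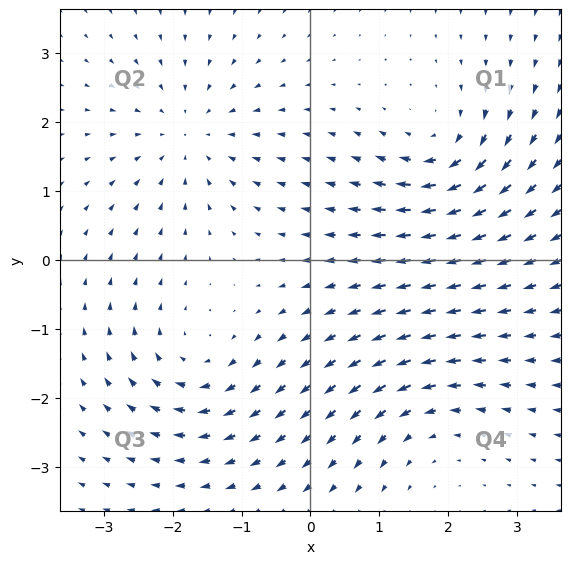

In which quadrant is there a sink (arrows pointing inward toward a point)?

The sink sits at approximately (-1.8, 1.8), which lies in quadrant Q2. The divergence there is about -4, negative as expected for a sink.

Q2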